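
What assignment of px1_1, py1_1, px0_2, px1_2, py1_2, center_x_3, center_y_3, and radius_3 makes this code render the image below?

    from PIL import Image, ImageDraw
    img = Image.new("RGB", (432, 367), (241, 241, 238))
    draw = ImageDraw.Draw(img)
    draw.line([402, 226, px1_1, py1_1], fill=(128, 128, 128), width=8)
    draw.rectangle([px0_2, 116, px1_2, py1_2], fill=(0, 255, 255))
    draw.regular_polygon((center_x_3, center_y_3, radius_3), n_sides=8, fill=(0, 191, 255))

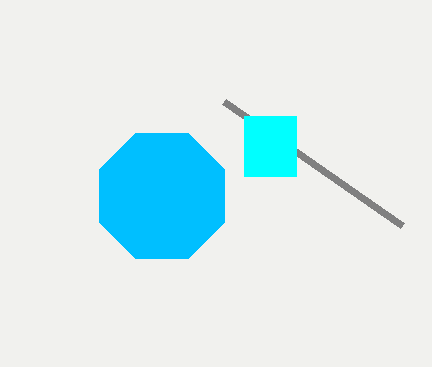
px1_1 = 224
py1_1 = 102
px0_2 = 244
px1_2 = 296
py1_2 = 176
center_x_3 = 162
center_y_3 = 196
radius_3 = 68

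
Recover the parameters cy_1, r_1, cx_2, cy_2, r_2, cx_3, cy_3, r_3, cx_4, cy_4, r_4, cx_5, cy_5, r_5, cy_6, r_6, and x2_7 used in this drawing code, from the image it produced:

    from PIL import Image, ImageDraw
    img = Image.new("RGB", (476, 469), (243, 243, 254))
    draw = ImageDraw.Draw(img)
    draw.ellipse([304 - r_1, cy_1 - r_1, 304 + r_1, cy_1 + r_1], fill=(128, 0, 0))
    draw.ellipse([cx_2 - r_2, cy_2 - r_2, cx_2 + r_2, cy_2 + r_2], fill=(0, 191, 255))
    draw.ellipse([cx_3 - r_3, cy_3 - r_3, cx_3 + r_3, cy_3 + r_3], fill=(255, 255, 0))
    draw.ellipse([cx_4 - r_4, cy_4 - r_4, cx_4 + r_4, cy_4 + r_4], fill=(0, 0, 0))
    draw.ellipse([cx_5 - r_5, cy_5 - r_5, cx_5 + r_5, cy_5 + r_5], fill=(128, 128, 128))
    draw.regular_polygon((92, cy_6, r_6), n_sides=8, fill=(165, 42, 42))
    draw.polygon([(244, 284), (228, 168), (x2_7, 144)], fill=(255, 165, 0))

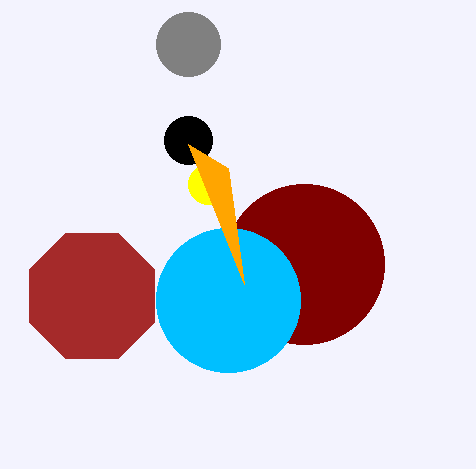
cy_1 = 264; r_1 = 80; cx_2 = 228; cy_2 = 300; r_2 = 72; cx_3 = 208; cy_3 = 184; r_3 = 20; cx_4 = 188; cy_4 = 140; r_4 = 24; cx_5 = 188; cy_5 = 44; r_5 = 32; cy_6 = 296; r_6 = 68; x2_7 = 188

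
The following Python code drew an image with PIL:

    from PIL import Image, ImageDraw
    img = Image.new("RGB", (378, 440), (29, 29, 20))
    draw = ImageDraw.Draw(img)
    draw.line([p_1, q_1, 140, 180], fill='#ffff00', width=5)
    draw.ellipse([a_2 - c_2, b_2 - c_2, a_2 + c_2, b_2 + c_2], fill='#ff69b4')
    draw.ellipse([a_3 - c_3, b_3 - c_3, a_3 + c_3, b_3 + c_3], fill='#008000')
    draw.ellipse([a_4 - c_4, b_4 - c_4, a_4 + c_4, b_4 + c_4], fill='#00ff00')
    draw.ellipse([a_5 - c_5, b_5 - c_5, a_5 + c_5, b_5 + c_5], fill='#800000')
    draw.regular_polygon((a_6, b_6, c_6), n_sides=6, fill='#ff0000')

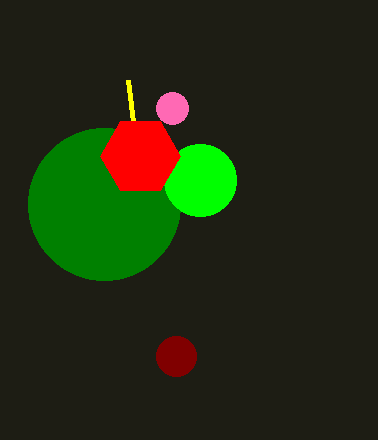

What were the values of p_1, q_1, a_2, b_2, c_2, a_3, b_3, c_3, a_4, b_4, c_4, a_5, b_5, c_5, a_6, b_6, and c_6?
p_1 = 128
q_1 = 80
a_2 = 172
b_2 = 108
c_2 = 16
a_3 = 104
b_3 = 204
c_3 = 76
a_4 = 200
b_4 = 180
c_4 = 36
a_5 = 176
b_5 = 356
c_5 = 20
a_6 = 140
b_6 = 156
c_6 = 40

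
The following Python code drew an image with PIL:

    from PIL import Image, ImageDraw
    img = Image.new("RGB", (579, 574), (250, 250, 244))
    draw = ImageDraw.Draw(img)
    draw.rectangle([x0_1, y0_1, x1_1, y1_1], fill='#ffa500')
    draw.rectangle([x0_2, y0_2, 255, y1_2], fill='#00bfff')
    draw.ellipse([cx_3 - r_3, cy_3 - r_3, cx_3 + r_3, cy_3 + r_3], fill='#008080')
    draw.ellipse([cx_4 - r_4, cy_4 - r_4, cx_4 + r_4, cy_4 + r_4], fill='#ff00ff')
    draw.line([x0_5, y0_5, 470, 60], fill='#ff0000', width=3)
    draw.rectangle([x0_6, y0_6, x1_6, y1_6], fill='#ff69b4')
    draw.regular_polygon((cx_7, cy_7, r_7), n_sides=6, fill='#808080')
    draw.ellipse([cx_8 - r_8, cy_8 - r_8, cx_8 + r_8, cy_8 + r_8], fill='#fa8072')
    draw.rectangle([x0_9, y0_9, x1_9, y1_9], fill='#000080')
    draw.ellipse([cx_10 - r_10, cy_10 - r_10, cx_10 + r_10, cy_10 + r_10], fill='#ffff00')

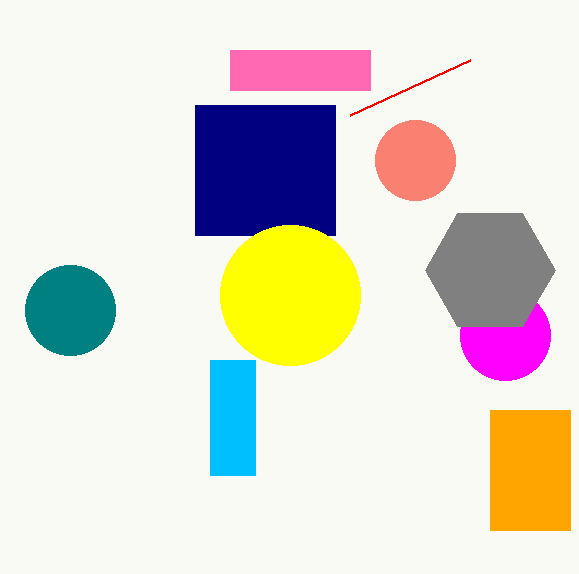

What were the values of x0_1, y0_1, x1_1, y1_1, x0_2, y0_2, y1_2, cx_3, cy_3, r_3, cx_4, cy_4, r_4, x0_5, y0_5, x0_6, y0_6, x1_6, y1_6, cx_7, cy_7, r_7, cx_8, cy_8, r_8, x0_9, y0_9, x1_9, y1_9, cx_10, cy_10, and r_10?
x0_1 = 490, y0_1 = 410, x1_1 = 570, y1_1 = 530, x0_2 = 210, y0_2 = 360, y1_2 = 475, cx_3 = 70, cy_3 = 310, r_3 = 45, cx_4 = 505, cy_4 = 335, r_4 = 45, x0_5 = 350, y0_5 = 115, x0_6 = 230, y0_6 = 50, x1_6 = 370, y1_6 = 90, cx_7 = 490, cy_7 = 270, r_7 = 65, cx_8 = 415, cy_8 = 160, r_8 = 40, x0_9 = 195, y0_9 = 105, x1_9 = 335, y1_9 = 235, cx_10 = 290, cy_10 = 295, r_10 = 70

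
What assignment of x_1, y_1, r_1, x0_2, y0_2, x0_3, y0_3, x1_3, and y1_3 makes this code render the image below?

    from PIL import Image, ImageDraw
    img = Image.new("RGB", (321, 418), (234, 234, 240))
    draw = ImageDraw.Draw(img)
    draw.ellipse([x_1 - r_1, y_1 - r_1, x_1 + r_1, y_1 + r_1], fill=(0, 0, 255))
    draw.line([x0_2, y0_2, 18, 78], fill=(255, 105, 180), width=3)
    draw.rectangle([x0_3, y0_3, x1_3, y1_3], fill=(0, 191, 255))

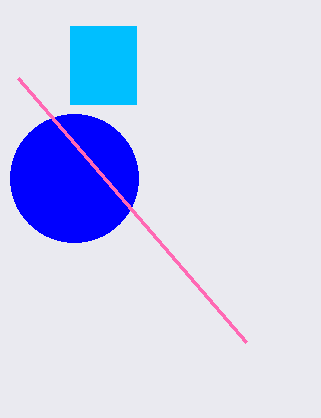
x_1 = 74, y_1 = 178, r_1 = 64, x0_2 = 246, y0_2 = 342, x0_3 = 70, y0_3 = 26, x1_3 = 136, y1_3 = 104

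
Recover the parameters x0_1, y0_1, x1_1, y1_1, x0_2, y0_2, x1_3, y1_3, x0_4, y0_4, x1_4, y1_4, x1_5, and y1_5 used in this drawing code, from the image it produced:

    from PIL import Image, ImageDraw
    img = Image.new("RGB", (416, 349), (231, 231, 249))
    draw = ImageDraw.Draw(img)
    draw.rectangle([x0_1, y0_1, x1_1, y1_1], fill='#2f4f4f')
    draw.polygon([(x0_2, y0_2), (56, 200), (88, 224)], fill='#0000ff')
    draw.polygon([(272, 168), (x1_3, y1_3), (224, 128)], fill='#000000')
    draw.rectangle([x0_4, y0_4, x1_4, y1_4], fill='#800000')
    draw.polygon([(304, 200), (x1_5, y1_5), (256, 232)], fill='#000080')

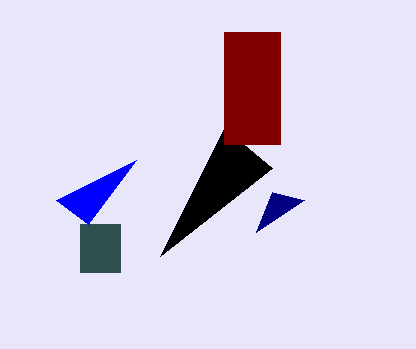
x0_1 = 80, y0_1 = 224, x1_1 = 120, y1_1 = 272, x0_2 = 136, y0_2 = 160, x1_3 = 160, y1_3 = 256, x0_4 = 224, y0_4 = 32, x1_4 = 280, y1_4 = 144, x1_5 = 272, y1_5 = 192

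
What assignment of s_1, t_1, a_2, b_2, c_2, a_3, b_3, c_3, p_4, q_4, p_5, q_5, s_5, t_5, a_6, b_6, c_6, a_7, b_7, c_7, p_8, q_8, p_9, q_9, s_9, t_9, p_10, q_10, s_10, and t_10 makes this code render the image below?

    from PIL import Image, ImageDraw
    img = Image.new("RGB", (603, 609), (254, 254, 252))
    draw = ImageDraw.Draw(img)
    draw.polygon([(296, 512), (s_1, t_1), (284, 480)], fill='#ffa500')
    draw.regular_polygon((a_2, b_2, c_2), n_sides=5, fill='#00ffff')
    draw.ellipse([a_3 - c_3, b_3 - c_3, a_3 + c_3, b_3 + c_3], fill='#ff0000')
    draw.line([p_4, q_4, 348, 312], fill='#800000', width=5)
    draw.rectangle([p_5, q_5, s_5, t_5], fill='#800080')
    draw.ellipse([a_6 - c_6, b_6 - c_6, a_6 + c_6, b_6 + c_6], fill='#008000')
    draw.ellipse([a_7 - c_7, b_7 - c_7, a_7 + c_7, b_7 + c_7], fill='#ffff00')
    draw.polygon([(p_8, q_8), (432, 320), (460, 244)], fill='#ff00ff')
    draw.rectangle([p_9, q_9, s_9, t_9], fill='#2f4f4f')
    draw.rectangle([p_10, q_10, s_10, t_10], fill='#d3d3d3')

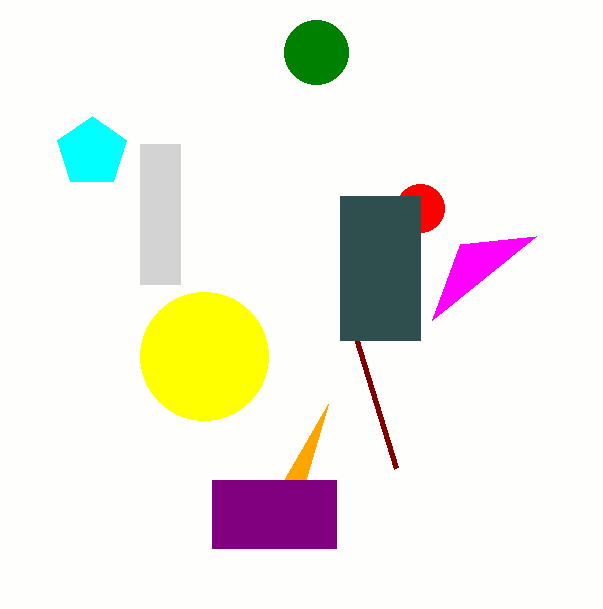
s_1 = 328, t_1 = 404, a_2 = 92, b_2 = 152, c_2 = 36, a_3 = 420, b_3 = 208, c_3 = 24, p_4 = 396, q_4 = 468, p_5 = 212, q_5 = 480, s_5 = 336, t_5 = 548, a_6 = 316, b_6 = 52, c_6 = 32, a_7 = 204, b_7 = 356, c_7 = 64, p_8 = 536, q_8 = 236, p_9 = 340, q_9 = 196, s_9 = 420, t_9 = 340, p_10 = 140, q_10 = 144, s_10 = 180, t_10 = 284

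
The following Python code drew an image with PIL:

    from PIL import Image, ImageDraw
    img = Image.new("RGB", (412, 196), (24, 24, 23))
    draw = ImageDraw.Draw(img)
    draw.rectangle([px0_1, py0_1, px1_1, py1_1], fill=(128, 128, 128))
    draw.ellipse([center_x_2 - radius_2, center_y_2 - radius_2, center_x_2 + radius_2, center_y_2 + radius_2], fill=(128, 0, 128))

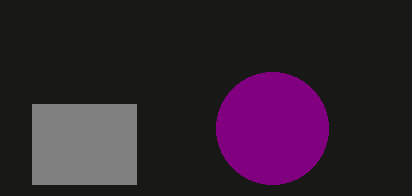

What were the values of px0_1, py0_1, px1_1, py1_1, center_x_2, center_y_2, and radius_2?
px0_1 = 32, py0_1 = 104, px1_1 = 136, py1_1 = 184, center_x_2 = 272, center_y_2 = 128, radius_2 = 56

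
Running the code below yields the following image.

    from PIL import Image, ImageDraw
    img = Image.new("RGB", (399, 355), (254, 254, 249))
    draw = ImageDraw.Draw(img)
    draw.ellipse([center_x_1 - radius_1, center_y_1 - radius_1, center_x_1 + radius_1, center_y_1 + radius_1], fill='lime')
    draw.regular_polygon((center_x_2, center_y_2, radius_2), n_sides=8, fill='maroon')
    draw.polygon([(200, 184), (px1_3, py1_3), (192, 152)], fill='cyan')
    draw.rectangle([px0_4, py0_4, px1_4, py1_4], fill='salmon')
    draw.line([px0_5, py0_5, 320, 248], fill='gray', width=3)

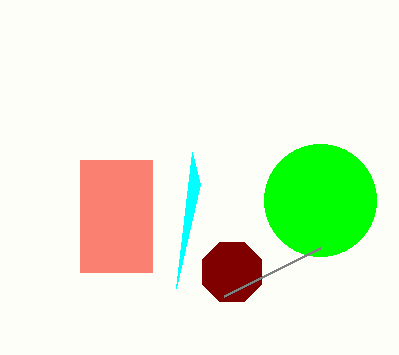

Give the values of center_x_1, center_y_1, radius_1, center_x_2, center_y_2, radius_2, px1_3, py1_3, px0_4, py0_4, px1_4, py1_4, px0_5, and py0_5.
center_x_1 = 320, center_y_1 = 200, radius_1 = 56, center_x_2 = 232, center_y_2 = 272, radius_2 = 32, px1_3 = 176, py1_3 = 288, px0_4 = 80, py0_4 = 160, px1_4 = 152, py1_4 = 272, px0_5 = 224, py0_5 = 296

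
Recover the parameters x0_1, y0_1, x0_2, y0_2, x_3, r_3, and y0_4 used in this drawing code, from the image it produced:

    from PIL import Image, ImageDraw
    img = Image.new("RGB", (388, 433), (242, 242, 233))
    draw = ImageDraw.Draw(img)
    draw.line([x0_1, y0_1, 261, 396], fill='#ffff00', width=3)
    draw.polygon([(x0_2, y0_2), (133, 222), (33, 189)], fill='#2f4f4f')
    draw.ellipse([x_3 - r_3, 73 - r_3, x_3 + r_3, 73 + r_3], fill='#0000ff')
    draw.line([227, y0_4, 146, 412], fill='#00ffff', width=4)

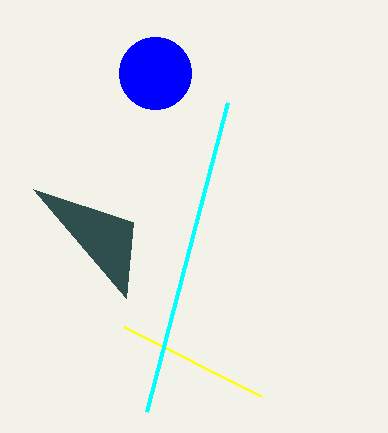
x0_1 = 124, y0_1 = 327, x0_2 = 126, y0_2 = 298, x_3 = 155, r_3 = 36, y0_4 = 103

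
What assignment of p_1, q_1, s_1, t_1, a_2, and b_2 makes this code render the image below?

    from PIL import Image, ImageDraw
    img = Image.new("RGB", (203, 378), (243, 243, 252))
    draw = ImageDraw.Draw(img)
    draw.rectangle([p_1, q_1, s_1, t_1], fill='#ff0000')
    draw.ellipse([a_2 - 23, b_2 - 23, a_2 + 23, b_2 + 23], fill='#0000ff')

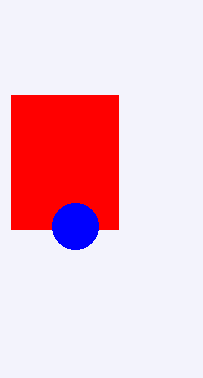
p_1 = 11; q_1 = 95; s_1 = 118; t_1 = 229; a_2 = 75; b_2 = 226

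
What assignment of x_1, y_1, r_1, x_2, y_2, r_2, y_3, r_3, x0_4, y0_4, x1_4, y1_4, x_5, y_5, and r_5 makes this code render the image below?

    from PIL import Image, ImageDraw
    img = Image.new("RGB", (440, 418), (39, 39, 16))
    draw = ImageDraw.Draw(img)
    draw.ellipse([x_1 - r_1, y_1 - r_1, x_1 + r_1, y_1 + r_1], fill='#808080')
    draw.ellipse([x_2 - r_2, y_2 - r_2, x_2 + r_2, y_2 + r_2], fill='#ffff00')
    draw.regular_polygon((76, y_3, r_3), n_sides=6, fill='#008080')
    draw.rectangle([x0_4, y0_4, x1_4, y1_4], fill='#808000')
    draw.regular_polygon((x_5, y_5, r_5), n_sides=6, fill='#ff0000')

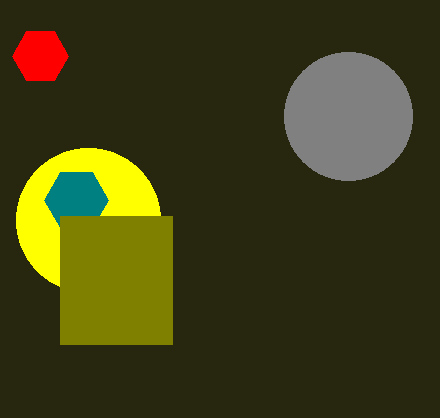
x_1 = 348
y_1 = 116
r_1 = 64
x_2 = 88
y_2 = 220
r_2 = 72
y_3 = 200
r_3 = 32
x0_4 = 60
y0_4 = 216
x1_4 = 172
y1_4 = 344
x_5 = 40
y_5 = 56
r_5 = 28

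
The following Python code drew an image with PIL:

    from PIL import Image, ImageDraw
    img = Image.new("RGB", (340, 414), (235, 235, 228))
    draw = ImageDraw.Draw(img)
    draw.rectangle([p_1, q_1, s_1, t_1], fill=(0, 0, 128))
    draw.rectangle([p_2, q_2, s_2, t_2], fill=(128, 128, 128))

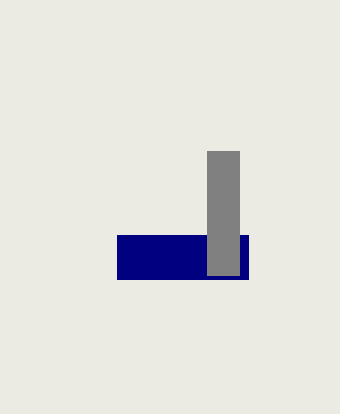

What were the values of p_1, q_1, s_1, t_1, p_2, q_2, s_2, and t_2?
p_1 = 117, q_1 = 235, s_1 = 248, t_1 = 279, p_2 = 207, q_2 = 151, s_2 = 239, t_2 = 275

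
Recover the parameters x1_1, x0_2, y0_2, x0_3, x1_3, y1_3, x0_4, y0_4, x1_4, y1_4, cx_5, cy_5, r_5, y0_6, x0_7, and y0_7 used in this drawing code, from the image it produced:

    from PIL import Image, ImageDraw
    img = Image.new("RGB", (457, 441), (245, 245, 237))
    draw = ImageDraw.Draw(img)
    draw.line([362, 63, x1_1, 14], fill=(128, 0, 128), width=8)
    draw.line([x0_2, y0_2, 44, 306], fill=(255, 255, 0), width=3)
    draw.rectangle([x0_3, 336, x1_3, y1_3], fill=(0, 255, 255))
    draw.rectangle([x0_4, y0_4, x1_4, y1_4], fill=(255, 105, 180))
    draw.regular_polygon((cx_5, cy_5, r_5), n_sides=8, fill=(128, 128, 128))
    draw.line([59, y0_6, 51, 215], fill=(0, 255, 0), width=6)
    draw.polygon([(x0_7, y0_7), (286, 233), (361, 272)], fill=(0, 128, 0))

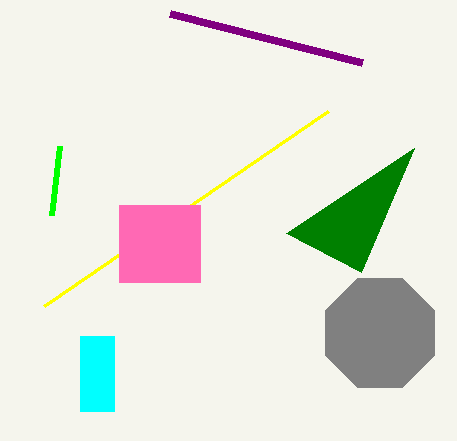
x1_1 = 170, x0_2 = 328, y0_2 = 111, x0_3 = 80, x1_3 = 114, y1_3 = 411, x0_4 = 119, y0_4 = 205, x1_4 = 200, y1_4 = 282, cx_5 = 380, cy_5 = 333, r_5 = 59, y0_6 = 146, x0_7 = 414, y0_7 = 148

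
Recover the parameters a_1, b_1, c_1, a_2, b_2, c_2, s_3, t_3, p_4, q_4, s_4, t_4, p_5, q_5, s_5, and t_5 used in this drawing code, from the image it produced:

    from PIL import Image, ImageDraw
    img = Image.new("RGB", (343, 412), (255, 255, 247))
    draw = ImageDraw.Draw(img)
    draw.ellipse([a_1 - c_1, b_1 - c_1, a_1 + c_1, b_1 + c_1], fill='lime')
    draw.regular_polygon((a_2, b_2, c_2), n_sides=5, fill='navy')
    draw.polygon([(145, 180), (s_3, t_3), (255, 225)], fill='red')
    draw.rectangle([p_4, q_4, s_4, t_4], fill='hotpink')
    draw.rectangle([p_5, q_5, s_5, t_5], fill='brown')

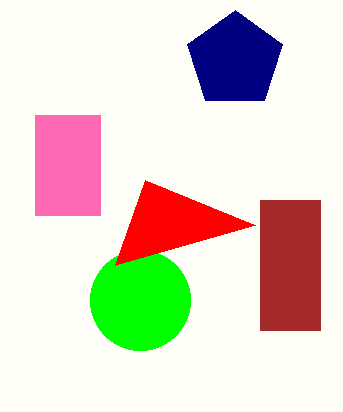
a_1 = 140, b_1 = 300, c_1 = 50, a_2 = 235, b_2 = 60, c_2 = 50, s_3 = 115, t_3 = 265, p_4 = 35, q_4 = 115, s_4 = 100, t_4 = 215, p_5 = 260, q_5 = 200, s_5 = 320, t_5 = 330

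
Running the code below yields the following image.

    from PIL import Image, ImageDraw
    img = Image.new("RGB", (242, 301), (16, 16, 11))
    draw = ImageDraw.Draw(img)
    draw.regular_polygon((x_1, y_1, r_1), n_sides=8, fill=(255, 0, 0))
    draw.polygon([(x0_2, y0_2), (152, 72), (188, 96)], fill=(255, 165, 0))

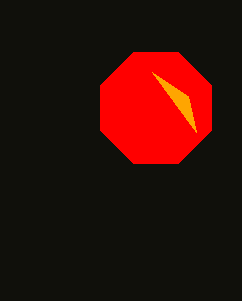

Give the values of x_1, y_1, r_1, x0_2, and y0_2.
x_1 = 156, y_1 = 108, r_1 = 60, x0_2 = 196, y0_2 = 132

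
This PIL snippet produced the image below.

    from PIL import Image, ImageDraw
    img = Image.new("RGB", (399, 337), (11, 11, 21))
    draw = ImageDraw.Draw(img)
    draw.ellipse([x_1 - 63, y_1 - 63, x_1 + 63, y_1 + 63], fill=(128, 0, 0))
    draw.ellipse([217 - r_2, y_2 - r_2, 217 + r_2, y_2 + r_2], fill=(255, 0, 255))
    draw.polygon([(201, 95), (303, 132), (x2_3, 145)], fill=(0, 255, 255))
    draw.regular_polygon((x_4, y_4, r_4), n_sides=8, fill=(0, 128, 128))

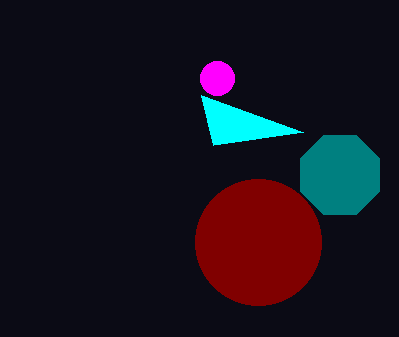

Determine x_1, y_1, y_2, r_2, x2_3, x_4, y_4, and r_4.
x_1 = 258
y_1 = 242
y_2 = 78
r_2 = 17
x2_3 = 213
x_4 = 340
y_4 = 175
r_4 = 43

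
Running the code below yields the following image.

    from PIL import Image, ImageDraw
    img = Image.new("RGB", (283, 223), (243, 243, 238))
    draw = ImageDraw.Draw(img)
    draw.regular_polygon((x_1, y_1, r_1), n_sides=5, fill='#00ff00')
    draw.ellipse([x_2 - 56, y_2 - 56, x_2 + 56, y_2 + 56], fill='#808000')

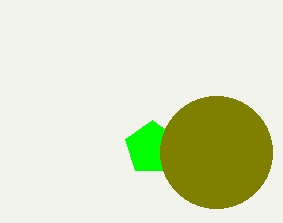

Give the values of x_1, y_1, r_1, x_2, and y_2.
x_1 = 152
y_1 = 148
r_1 = 28
x_2 = 216
y_2 = 152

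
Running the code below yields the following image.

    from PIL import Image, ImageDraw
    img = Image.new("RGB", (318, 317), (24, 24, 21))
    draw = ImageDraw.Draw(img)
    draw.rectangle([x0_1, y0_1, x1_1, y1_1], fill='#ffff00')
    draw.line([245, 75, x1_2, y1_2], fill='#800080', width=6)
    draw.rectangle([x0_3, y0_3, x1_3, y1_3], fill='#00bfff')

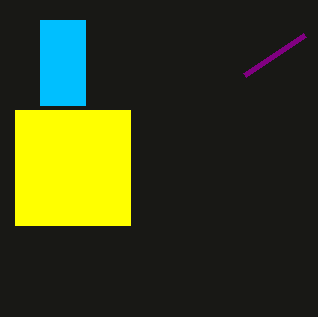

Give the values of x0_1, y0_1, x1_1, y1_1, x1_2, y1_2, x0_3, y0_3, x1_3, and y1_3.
x0_1 = 15
y0_1 = 110
x1_1 = 130
y1_1 = 225
x1_2 = 305
y1_2 = 35
x0_3 = 40
y0_3 = 20
x1_3 = 85
y1_3 = 105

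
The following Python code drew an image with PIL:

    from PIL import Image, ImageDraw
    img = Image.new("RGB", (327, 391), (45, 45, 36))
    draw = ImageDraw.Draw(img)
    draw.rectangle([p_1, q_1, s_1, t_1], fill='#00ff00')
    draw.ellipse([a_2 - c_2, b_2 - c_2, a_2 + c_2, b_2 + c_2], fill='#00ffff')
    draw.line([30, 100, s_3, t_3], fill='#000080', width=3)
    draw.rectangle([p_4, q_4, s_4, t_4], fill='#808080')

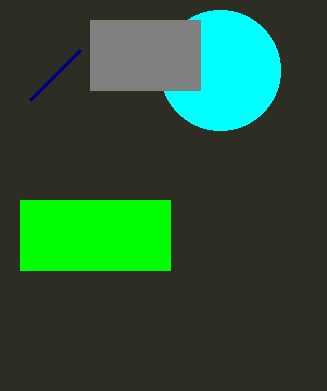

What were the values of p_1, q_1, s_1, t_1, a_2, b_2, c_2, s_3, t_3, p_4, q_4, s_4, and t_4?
p_1 = 20
q_1 = 200
s_1 = 170
t_1 = 270
a_2 = 220
b_2 = 70
c_2 = 60
s_3 = 80
t_3 = 50
p_4 = 90
q_4 = 20
s_4 = 200
t_4 = 90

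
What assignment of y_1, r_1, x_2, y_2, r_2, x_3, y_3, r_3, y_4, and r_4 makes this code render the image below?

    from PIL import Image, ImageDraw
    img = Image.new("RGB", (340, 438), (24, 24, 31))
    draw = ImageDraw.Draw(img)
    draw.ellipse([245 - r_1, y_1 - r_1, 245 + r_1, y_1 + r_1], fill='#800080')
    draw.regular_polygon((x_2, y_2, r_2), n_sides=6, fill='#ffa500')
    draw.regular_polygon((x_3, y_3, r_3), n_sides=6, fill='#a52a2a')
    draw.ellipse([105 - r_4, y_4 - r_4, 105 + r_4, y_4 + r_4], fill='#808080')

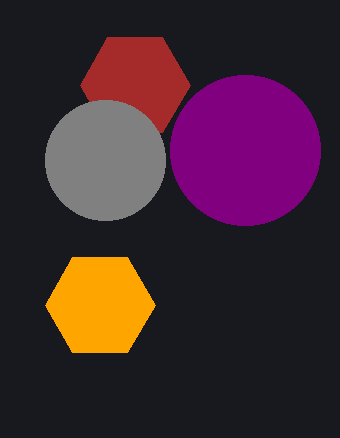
y_1 = 150
r_1 = 75
x_2 = 100
y_2 = 305
r_2 = 55
x_3 = 135
y_3 = 85
r_3 = 55
y_4 = 160
r_4 = 60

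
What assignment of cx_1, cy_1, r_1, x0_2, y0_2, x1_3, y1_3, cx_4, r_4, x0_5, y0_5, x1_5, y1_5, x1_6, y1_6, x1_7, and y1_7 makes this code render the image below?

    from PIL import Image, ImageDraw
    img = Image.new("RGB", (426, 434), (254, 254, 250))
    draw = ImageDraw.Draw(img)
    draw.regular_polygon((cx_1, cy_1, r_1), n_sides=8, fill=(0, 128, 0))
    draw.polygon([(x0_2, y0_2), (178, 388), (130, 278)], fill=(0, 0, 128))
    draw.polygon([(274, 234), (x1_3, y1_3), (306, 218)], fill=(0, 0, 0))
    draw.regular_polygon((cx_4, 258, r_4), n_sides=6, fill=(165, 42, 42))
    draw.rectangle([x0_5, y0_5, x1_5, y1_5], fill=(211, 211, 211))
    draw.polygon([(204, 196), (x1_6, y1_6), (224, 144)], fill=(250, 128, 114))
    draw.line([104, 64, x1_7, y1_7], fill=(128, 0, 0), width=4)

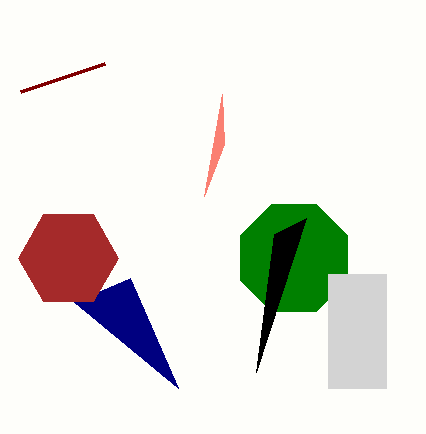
cx_1 = 294; cy_1 = 258; r_1 = 58; x0_2 = 74; y0_2 = 302; x1_3 = 256; y1_3 = 372; cx_4 = 68; r_4 = 50; x0_5 = 328; y0_5 = 274; x1_5 = 386; y1_5 = 388; x1_6 = 222; y1_6 = 94; x1_7 = 20; y1_7 = 92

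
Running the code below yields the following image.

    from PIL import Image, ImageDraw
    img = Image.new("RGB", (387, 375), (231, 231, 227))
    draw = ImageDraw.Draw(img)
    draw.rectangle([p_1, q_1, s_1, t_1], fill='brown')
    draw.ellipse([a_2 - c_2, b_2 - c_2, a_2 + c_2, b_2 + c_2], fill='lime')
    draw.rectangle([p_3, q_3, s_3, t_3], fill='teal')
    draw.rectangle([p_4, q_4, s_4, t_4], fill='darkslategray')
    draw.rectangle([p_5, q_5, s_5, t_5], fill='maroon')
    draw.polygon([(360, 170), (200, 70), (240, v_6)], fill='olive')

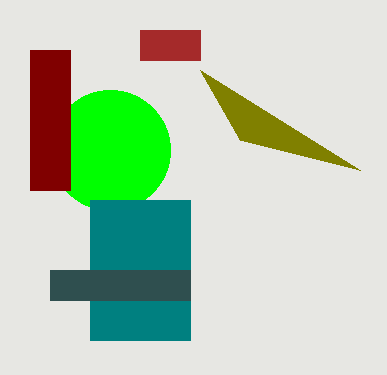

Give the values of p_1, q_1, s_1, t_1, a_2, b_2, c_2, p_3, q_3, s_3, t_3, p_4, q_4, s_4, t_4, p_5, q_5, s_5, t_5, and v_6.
p_1 = 140
q_1 = 30
s_1 = 200
t_1 = 60
a_2 = 110
b_2 = 150
c_2 = 60
p_3 = 90
q_3 = 200
s_3 = 190
t_3 = 340
p_4 = 50
q_4 = 270
s_4 = 190
t_4 = 300
p_5 = 30
q_5 = 50
s_5 = 70
t_5 = 190
v_6 = 140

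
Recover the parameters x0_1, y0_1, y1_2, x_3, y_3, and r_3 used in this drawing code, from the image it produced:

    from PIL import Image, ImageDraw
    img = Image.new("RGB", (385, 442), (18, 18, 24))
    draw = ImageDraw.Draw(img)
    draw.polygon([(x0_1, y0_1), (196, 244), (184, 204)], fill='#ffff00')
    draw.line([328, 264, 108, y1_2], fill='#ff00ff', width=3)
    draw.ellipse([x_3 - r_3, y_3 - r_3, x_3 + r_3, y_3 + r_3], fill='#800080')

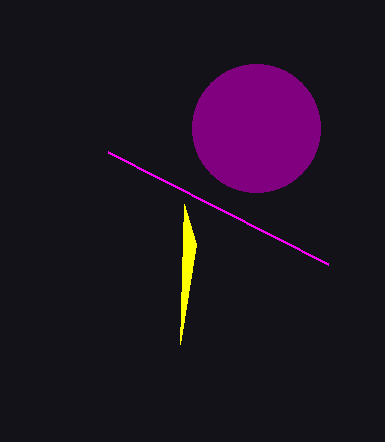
x0_1 = 180; y0_1 = 344; y1_2 = 152; x_3 = 256; y_3 = 128; r_3 = 64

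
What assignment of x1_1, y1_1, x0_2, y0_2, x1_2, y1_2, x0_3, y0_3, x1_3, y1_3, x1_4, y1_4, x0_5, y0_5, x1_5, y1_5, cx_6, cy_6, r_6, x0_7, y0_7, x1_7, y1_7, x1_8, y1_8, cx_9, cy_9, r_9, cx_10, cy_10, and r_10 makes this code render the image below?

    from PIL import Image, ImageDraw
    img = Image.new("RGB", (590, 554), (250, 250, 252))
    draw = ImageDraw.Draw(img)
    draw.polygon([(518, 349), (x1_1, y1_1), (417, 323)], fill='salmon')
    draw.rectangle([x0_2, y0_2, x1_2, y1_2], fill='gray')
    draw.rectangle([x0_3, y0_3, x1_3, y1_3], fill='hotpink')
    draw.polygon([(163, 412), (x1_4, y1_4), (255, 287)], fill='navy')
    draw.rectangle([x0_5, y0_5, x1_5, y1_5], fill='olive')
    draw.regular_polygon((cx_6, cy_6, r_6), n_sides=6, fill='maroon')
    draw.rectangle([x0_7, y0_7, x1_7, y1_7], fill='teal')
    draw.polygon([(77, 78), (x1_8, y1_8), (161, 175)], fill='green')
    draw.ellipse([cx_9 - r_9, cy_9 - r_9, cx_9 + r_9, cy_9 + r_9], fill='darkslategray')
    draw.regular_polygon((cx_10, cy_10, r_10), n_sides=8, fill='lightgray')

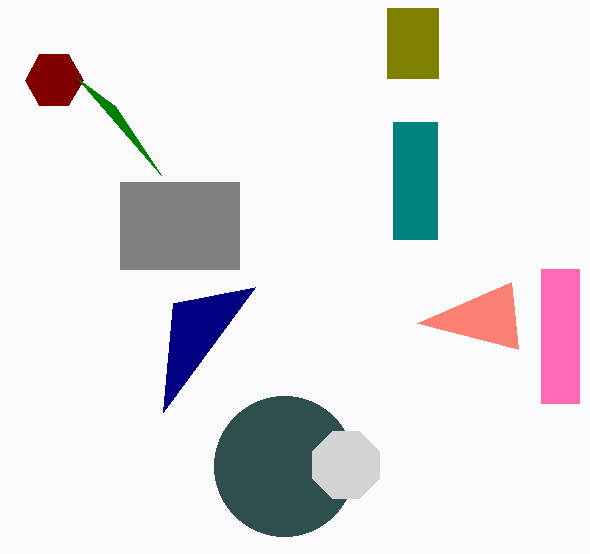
x1_1 = 511; y1_1 = 282; x0_2 = 120; y0_2 = 182; x1_2 = 239; y1_2 = 269; x0_3 = 541; y0_3 = 269; x1_3 = 579; y1_3 = 403; x1_4 = 173; y1_4 = 303; x0_5 = 387; y0_5 = 8; x1_5 = 438; y1_5 = 78; cx_6 = 54; cy_6 = 80; r_6 = 29; x0_7 = 393; y0_7 = 122; x1_7 = 437; y1_7 = 239; x1_8 = 115; y1_8 = 106; cx_9 = 284; cy_9 = 466; r_9 = 70; cx_10 = 346; cy_10 = 465; r_10 = 36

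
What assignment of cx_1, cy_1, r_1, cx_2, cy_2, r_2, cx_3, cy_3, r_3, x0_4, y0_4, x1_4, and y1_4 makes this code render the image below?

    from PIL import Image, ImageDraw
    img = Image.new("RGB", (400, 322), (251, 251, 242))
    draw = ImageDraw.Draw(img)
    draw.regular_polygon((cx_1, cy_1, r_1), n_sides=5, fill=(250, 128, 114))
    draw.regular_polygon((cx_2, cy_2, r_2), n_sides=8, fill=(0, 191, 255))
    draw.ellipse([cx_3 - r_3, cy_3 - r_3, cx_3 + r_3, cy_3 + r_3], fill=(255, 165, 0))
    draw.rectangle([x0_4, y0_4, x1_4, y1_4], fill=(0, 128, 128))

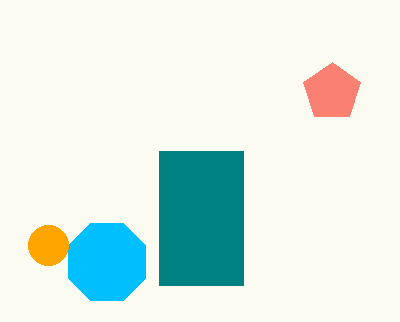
cx_1 = 332, cy_1 = 92, r_1 = 30, cx_2 = 107, cy_2 = 262, r_2 = 42, cx_3 = 48, cy_3 = 245, r_3 = 20, x0_4 = 159, y0_4 = 151, x1_4 = 243, y1_4 = 285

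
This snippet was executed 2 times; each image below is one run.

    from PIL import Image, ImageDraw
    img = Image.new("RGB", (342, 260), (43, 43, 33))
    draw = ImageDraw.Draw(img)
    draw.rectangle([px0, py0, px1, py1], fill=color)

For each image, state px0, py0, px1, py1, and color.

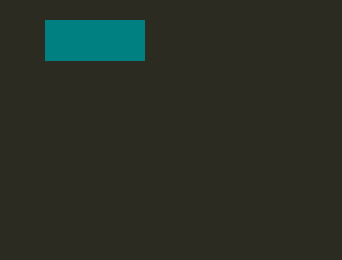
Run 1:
px0 = 45, py0 = 20, px1 = 144, py1 = 60, color = 'teal'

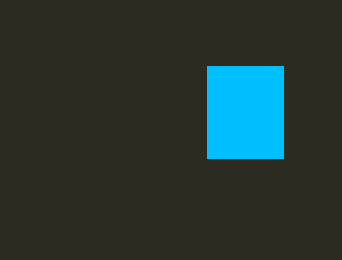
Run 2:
px0 = 207, py0 = 66, px1 = 283, py1 = 158, color = 'deepskyblue'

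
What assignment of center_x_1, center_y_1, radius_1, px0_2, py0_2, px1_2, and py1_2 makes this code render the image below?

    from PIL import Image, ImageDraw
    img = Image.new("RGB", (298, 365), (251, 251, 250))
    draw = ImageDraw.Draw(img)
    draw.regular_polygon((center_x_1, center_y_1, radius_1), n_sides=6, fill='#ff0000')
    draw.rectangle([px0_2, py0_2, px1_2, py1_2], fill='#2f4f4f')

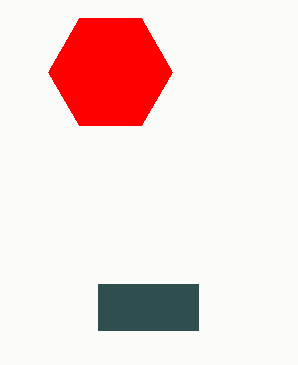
center_x_1 = 110; center_y_1 = 72; radius_1 = 62; px0_2 = 98; py0_2 = 284; px1_2 = 198; py1_2 = 330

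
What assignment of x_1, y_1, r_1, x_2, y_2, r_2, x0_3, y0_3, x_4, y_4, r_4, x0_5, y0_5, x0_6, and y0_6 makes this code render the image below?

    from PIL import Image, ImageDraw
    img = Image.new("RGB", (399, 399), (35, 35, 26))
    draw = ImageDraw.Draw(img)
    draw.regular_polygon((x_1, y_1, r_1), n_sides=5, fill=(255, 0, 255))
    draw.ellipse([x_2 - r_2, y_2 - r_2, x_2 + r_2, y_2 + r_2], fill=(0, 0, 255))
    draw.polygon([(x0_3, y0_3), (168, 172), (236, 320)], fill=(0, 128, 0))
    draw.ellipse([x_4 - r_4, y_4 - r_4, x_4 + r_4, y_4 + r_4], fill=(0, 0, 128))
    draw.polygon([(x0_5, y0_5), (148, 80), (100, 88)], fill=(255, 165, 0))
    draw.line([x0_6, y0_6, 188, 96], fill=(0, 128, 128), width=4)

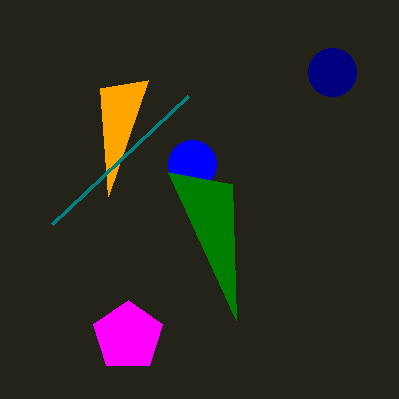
x_1 = 128
y_1 = 336
r_1 = 36
x_2 = 192
y_2 = 164
r_2 = 24
x0_3 = 232
y0_3 = 184
x_4 = 332
y_4 = 72
r_4 = 24
x0_5 = 108
y0_5 = 196
x0_6 = 52
y0_6 = 224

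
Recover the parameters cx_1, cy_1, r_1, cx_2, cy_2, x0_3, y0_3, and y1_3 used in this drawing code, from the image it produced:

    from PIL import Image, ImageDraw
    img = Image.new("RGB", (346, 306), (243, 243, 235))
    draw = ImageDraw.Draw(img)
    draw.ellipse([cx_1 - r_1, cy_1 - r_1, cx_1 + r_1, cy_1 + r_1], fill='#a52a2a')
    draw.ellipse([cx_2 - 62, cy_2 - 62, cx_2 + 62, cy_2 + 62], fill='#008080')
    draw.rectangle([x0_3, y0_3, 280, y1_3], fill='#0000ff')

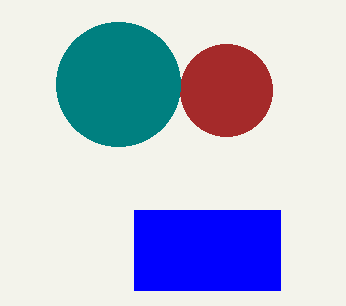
cx_1 = 226; cy_1 = 90; r_1 = 46; cx_2 = 118; cy_2 = 84; x0_3 = 134; y0_3 = 210; y1_3 = 290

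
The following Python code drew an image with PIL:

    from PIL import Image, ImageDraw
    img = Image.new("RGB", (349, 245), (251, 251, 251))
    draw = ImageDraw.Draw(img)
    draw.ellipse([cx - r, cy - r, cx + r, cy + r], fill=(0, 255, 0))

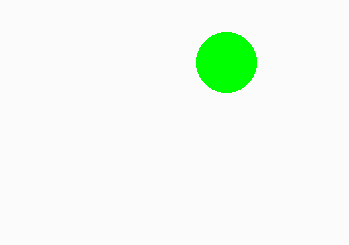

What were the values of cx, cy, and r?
cx = 226; cy = 62; r = 30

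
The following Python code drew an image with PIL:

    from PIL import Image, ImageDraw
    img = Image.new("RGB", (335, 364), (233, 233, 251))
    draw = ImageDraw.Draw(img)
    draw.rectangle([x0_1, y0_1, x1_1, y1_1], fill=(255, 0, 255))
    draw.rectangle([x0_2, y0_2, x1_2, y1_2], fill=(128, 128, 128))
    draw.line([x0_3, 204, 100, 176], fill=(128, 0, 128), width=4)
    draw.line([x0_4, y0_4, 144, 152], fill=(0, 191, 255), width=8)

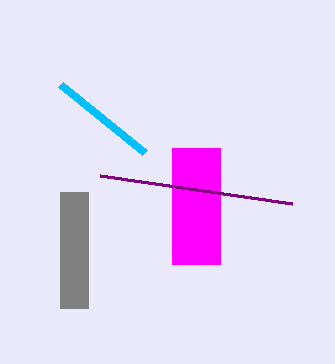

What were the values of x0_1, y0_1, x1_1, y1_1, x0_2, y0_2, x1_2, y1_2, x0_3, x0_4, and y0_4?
x0_1 = 172, y0_1 = 148, x1_1 = 220, y1_1 = 264, x0_2 = 60, y0_2 = 192, x1_2 = 88, y1_2 = 308, x0_3 = 292, x0_4 = 60, y0_4 = 84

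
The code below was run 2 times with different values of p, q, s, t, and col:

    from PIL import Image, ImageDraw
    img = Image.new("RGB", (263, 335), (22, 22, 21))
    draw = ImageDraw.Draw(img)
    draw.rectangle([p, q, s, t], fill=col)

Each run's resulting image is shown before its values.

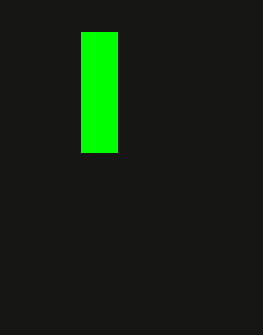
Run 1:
p = 81, q = 32, s = 117, t = 152, col = 'lime'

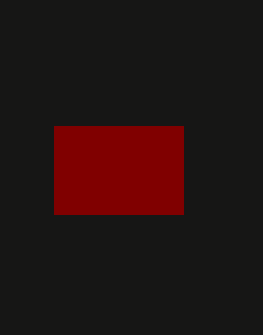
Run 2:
p = 54, q = 126, s = 183, t = 214, col = 'maroon'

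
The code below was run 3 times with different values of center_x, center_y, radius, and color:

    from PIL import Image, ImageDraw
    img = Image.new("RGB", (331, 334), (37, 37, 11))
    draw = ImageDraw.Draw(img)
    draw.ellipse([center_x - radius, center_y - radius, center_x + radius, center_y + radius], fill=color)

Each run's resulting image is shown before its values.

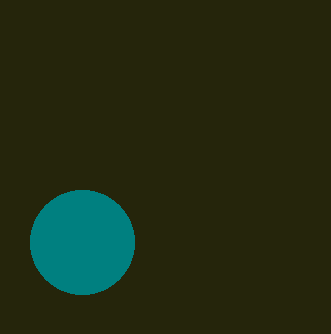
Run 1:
center_x = 82, center_y = 242, radius = 52, color = 'teal'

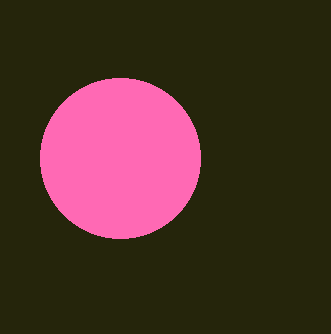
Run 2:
center_x = 120, center_y = 158, radius = 80, color = 'hotpink'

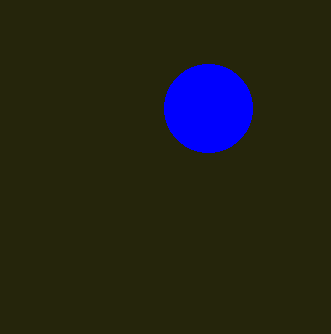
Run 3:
center_x = 208
center_y = 108
radius = 44
color = 'blue'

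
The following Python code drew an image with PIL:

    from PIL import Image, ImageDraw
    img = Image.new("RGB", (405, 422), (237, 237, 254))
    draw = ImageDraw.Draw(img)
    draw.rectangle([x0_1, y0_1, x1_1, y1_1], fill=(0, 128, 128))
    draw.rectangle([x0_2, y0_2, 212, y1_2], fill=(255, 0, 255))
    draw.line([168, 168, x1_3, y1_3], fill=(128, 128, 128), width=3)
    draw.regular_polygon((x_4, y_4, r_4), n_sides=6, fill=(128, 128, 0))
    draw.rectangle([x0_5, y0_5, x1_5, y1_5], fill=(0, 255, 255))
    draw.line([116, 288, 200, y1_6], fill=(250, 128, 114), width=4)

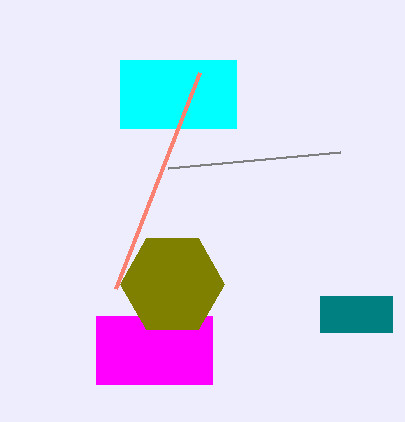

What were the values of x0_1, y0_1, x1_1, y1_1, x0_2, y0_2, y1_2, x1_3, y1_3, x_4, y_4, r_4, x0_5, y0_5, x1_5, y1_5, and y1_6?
x0_1 = 320; y0_1 = 296; x1_1 = 392; y1_1 = 332; x0_2 = 96; y0_2 = 316; y1_2 = 384; x1_3 = 340; y1_3 = 152; x_4 = 172; y_4 = 284; r_4 = 52; x0_5 = 120; y0_5 = 60; x1_5 = 236; y1_5 = 128; y1_6 = 72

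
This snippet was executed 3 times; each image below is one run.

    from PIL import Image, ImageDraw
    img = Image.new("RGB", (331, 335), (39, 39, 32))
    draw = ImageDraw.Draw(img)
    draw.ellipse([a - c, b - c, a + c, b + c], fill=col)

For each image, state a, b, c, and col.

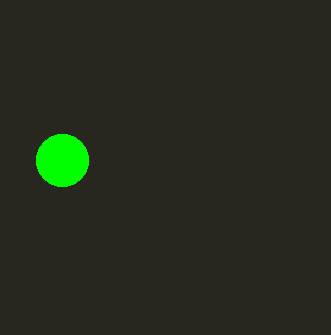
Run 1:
a = 62; b = 160; c = 26; col = 'lime'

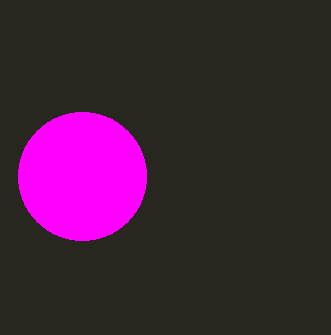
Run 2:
a = 82; b = 176; c = 64; col = 'magenta'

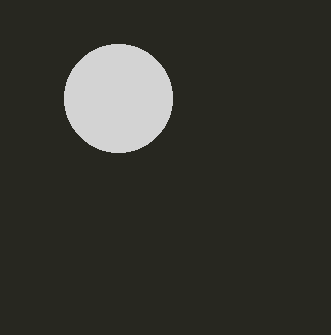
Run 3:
a = 118
b = 98
c = 54
col = 'lightgray'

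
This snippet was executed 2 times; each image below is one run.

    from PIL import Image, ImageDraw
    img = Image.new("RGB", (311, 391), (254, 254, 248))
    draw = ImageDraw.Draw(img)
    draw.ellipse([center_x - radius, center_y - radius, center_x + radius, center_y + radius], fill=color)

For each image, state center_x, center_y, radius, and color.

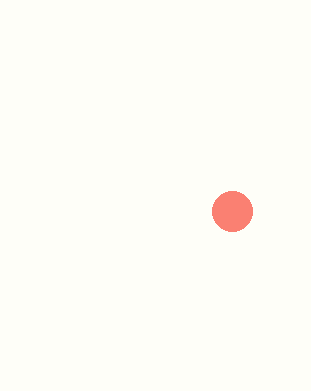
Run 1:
center_x = 232; center_y = 211; radius = 20; color = 'salmon'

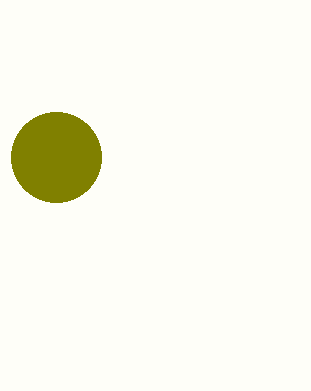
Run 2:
center_x = 56; center_y = 157; radius = 45; color = 'olive'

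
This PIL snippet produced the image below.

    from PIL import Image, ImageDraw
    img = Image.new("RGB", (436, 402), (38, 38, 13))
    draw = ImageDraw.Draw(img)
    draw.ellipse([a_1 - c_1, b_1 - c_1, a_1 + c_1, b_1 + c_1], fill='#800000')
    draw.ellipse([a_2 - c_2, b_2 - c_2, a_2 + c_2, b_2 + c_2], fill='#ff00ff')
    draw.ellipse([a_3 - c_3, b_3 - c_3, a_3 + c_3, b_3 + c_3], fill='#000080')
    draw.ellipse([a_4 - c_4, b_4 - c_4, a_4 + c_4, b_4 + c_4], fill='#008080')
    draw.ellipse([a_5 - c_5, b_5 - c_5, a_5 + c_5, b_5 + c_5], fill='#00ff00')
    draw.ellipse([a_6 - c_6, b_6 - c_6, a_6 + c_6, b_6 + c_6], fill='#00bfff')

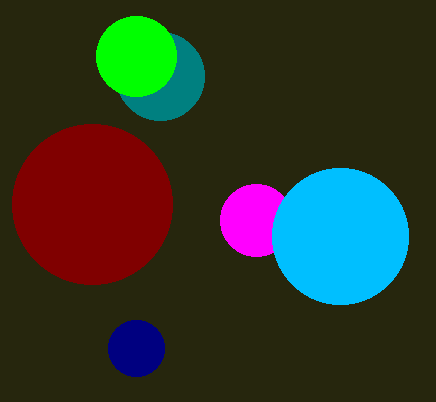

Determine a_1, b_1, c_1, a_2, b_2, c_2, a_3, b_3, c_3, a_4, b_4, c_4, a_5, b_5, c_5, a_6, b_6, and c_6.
a_1 = 92, b_1 = 204, c_1 = 80, a_2 = 256, b_2 = 220, c_2 = 36, a_3 = 136, b_3 = 348, c_3 = 28, a_4 = 160, b_4 = 76, c_4 = 44, a_5 = 136, b_5 = 56, c_5 = 40, a_6 = 340, b_6 = 236, c_6 = 68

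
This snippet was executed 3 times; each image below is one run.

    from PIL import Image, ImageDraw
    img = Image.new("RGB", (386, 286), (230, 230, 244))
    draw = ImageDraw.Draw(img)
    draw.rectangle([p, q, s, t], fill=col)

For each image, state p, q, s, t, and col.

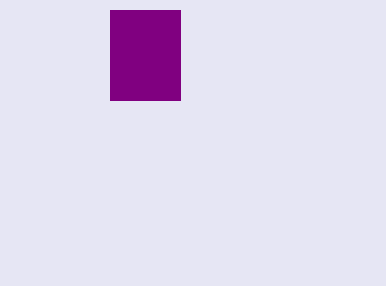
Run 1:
p = 110
q = 10
s = 180
t = 100
col = 'purple'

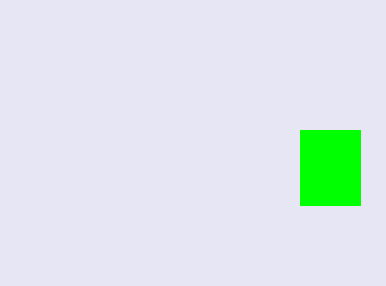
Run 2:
p = 300
q = 130
s = 360
t = 205
col = 'lime'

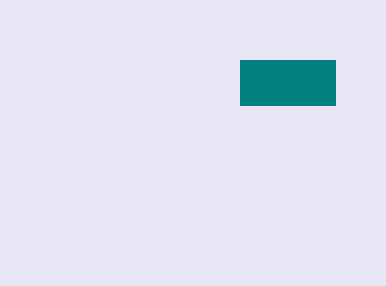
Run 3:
p = 240
q = 60
s = 335
t = 105
col = 'teal'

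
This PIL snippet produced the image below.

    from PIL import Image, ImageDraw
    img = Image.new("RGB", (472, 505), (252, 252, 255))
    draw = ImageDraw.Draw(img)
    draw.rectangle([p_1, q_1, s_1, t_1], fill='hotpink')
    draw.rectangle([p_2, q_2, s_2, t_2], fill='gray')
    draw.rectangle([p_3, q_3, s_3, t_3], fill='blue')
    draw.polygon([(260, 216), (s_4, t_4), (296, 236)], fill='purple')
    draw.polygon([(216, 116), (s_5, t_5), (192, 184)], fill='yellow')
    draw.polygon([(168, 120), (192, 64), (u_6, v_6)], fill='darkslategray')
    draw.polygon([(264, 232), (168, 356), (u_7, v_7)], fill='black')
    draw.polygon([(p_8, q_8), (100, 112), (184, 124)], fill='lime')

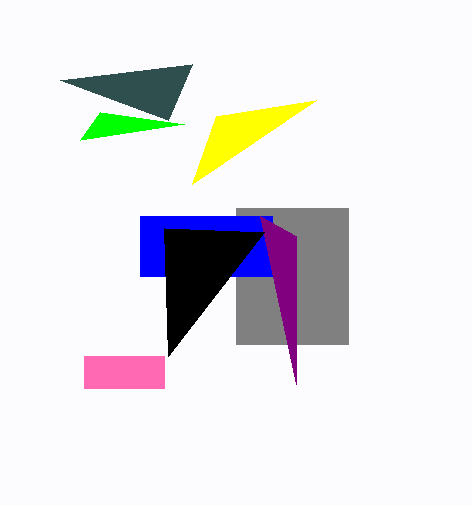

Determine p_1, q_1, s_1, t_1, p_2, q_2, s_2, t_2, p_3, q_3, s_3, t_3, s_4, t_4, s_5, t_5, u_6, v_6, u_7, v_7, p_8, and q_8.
p_1 = 84; q_1 = 356; s_1 = 164; t_1 = 388; p_2 = 236; q_2 = 208; s_2 = 348; t_2 = 344; p_3 = 140; q_3 = 216; s_3 = 272; t_3 = 276; s_4 = 296; t_4 = 384; s_5 = 316; t_5 = 100; u_6 = 60; v_6 = 80; u_7 = 164; v_7 = 228; p_8 = 80; q_8 = 140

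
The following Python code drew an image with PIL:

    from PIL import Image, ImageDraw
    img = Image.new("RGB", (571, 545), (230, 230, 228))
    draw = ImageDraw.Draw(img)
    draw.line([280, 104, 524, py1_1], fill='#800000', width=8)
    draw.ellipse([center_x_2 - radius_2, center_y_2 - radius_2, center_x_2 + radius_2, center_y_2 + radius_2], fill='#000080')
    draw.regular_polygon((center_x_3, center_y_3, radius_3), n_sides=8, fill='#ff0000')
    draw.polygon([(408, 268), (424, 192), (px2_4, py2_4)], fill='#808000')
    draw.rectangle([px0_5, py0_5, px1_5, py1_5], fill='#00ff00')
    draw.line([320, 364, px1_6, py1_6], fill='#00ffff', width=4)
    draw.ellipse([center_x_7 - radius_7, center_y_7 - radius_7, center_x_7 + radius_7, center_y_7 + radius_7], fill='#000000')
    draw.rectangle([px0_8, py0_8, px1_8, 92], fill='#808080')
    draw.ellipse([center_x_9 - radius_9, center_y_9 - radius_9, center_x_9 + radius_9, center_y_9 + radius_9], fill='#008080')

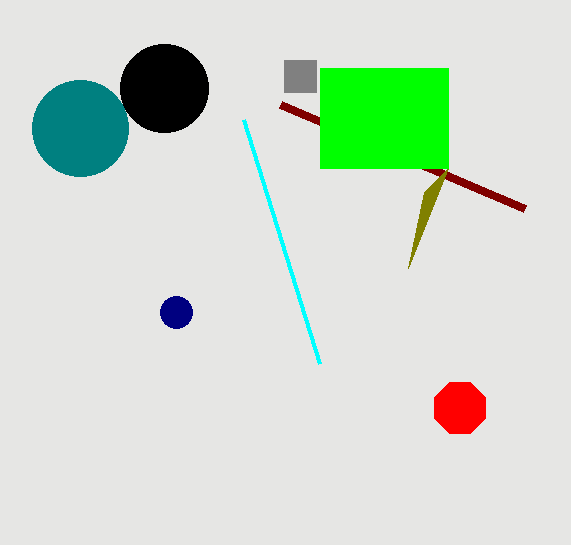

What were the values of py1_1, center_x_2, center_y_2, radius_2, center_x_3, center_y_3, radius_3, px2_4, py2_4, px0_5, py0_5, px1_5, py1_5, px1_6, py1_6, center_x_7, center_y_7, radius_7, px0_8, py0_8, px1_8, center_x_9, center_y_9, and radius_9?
py1_1 = 208; center_x_2 = 176; center_y_2 = 312; radius_2 = 16; center_x_3 = 460; center_y_3 = 408; radius_3 = 28; px2_4 = 448; py2_4 = 168; px0_5 = 320; py0_5 = 68; px1_5 = 448; py1_5 = 168; px1_6 = 244; py1_6 = 120; center_x_7 = 164; center_y_7 = 88; radius_7 = 44; px0_8 = 284; py0_8 = 60; px1_8 = 316; center_x_9 = 80; center_y_9 = 128; radius_9 = 48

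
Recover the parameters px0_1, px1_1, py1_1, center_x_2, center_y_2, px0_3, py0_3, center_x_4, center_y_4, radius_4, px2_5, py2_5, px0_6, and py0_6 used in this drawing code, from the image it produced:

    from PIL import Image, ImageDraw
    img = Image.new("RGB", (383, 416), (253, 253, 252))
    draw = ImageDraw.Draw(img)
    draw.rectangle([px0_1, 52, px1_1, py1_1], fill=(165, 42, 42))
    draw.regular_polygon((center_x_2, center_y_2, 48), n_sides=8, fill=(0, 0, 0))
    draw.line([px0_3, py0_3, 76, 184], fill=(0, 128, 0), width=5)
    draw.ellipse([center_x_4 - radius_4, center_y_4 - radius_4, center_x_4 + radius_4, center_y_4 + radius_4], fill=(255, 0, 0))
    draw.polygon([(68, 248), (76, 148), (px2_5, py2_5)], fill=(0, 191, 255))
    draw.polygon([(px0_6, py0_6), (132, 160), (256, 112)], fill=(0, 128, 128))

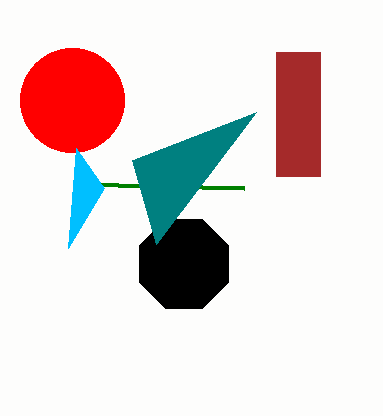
px0_1 = 276
px1_1 = 320
py1_1 = 176
center_x_2 = 184
center_y_2 = 264
px0_3 = 244
py0_3 = 188
center_x_4 = 72
center_y_4 = 100
radius_4 = 52
px2_5 = 104
py2_5 = 188
px0_6 = 156
py0_6 = 244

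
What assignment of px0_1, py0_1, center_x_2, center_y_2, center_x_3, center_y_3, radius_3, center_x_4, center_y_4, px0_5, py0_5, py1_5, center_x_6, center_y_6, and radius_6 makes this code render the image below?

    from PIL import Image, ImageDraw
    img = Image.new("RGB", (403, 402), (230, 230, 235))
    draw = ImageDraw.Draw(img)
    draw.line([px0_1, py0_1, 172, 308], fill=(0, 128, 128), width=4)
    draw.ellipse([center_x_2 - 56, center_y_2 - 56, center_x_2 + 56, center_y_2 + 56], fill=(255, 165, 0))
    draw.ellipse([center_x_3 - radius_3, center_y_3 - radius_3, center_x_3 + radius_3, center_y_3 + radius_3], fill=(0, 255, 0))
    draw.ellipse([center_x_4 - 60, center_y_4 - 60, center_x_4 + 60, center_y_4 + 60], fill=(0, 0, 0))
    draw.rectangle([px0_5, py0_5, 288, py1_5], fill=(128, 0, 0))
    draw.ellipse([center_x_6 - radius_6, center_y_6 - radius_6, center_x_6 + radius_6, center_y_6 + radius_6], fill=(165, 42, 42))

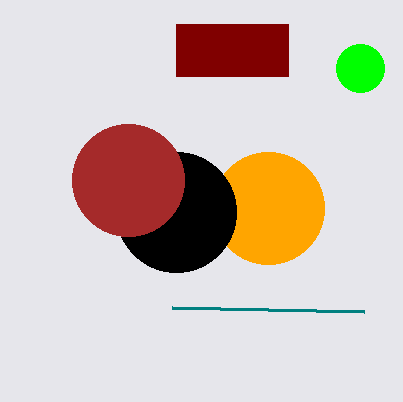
px0_1 = 364
py0_1 = 312
center_x_2 = 268
center_y_2 = 208
center_x_3 = 360
center_y_3 = 68
radius_3 = 24
center_x_4 = 176
center_y_4 = 212
px0_5 = 176
py0_5 = 24
py1_5 = 76
center_x_6 = 128
center_y_6 = 180
radius_6 = 56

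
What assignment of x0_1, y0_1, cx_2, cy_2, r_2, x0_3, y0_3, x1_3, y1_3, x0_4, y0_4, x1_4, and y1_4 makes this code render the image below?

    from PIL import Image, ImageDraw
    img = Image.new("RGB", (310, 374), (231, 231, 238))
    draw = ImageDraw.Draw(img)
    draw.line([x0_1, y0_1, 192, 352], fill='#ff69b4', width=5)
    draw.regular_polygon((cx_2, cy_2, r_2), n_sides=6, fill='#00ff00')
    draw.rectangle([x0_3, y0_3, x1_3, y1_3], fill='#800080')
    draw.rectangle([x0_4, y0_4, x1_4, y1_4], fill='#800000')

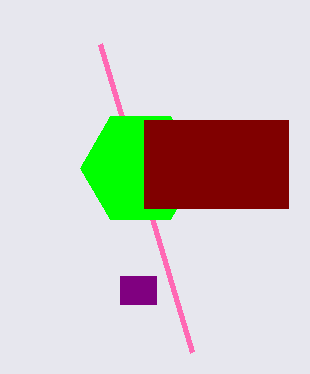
x0_1 = 100
y0_1 = 44
cx_2 = 140
cy_2 = 168
r_2 = 60
x0_3 = 120
y0_3 = 276
x1_3 = 156
y1_3 = 304
x0_4 = 144
y0_4 = 120
x1_4 = 288
y1_4 = 208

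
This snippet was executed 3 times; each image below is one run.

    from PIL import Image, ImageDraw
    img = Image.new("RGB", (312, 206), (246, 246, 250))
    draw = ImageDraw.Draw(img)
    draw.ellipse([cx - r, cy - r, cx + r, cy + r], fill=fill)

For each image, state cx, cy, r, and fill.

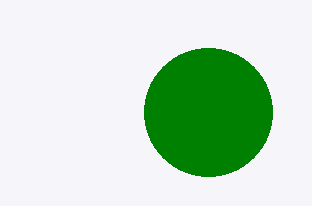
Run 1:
cx = 208; cy = 112; r = 64; fill = 'green'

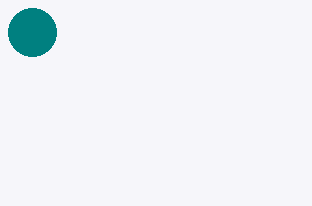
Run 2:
cx = 32; cy = 32; r = 24; fill = 'teal'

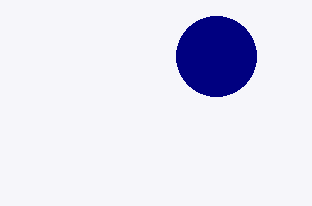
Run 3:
cx = 216; cy = 56; r = 40; fill = 'navy'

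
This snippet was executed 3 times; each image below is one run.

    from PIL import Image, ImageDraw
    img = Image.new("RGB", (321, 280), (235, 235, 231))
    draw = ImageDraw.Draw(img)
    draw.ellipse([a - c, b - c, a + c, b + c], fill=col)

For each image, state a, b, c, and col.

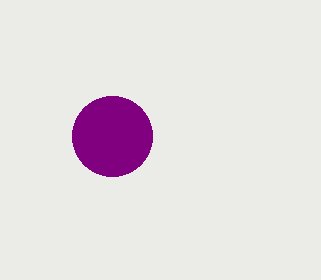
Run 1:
a = 112
b = 136
c = 40
col = 'purple'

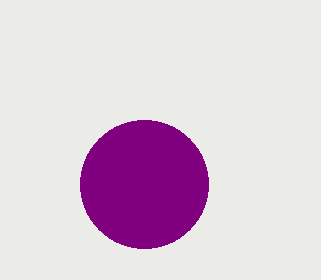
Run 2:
a = 144
b = 184
c = 64
col = 'purple'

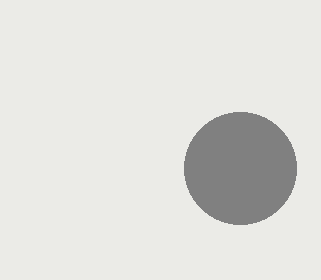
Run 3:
a = 240; b = 168; c = 56; col = 'gray'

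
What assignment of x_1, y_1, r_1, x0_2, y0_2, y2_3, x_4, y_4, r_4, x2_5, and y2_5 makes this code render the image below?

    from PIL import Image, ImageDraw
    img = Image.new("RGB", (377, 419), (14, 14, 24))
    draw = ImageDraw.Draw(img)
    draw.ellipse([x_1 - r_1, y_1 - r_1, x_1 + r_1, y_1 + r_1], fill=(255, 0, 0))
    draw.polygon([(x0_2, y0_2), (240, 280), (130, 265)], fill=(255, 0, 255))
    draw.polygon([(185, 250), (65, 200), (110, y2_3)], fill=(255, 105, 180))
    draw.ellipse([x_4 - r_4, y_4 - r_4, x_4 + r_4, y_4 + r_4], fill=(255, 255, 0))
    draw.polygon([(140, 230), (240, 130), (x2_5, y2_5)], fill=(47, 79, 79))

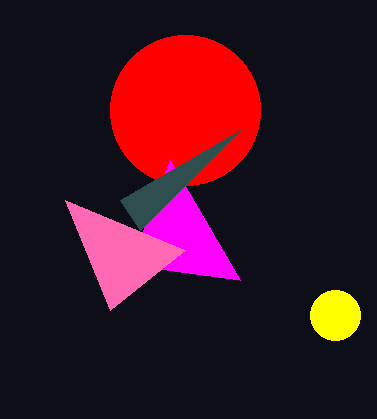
x_1 = 185
y_1 = 110
r_1 = 75
x0_2 = 170
y0_2 = 160
y2_3 = 310
x_4 = 335
y_4 = 315
r_4 = 25
x2_5 = 120
y2_5 = 200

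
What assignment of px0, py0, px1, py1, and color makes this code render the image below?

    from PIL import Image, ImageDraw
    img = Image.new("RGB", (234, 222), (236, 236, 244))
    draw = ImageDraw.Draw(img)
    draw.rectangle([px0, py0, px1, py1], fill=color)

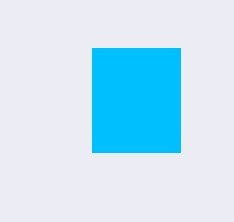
px0 = 92
py0 = 48
px1 = 180
py1 = 152
color = 'deepskyblue'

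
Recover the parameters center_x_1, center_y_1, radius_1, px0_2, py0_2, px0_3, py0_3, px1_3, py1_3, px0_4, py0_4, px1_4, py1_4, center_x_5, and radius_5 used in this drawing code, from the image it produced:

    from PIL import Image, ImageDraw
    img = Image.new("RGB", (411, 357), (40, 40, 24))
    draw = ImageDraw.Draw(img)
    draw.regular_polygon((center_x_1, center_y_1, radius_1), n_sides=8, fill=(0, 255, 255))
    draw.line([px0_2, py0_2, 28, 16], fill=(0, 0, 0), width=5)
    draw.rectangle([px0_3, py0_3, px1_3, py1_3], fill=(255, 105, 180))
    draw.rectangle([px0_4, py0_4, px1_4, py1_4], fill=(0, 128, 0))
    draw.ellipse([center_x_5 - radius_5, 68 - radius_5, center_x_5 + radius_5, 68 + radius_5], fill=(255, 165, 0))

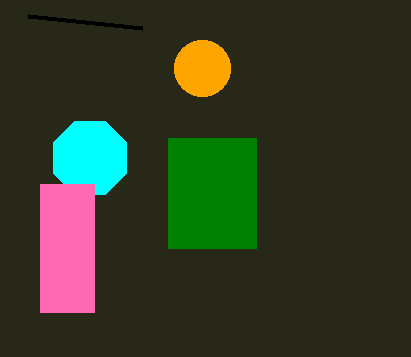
center_x_1 = 90; center_y_1 = 158; radius_1 = 40; px0_2 = 142; py0_2 = 28; px0_3 = 40; py0_3 = 184; px1_3 = 94; py1_3 = 312; px0_4 = 168; py0_4 = 138; px1_4 = 256; py1_4 = 248; center_x_5 = 202; radius_5 = 28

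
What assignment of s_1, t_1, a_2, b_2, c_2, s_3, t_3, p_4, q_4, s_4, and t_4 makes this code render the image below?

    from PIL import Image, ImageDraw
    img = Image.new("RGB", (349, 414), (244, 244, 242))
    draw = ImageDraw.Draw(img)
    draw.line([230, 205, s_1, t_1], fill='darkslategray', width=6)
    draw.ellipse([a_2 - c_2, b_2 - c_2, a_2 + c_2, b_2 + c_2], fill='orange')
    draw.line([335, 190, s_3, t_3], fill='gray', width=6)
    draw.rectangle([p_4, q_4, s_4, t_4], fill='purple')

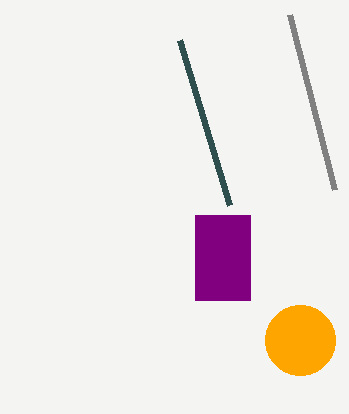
s_1 = 180; t_1 = 40; a_2 = 300; b_2 = 340; c_2 = 35; s_3 = 290; t_3 = 15; p_4 = 195; q_4 = 215; s_4 = 250; t_4 = 300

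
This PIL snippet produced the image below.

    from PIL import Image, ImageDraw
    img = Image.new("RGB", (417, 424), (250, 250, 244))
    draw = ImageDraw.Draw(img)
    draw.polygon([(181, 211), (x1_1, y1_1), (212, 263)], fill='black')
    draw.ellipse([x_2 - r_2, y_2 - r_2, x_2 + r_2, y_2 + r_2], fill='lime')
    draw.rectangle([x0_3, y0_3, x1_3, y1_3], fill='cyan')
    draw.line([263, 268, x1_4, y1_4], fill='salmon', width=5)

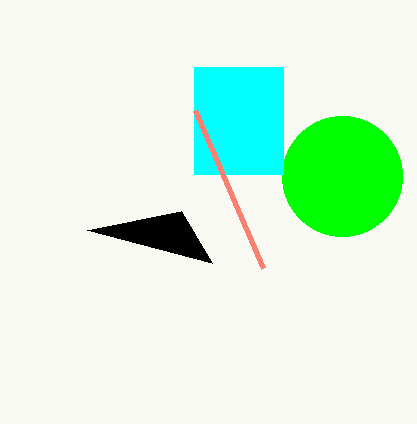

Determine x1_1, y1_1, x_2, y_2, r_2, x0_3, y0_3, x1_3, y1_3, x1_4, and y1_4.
x1_1 = 87; y1_1 = 230; x_2 = 342; y_2 = 176; r_2 = 60; x0_3 = 194; y0_3 = 67; x1_3 = 283; y1_3 = 174; x1_4 = 195; y1_4 = 110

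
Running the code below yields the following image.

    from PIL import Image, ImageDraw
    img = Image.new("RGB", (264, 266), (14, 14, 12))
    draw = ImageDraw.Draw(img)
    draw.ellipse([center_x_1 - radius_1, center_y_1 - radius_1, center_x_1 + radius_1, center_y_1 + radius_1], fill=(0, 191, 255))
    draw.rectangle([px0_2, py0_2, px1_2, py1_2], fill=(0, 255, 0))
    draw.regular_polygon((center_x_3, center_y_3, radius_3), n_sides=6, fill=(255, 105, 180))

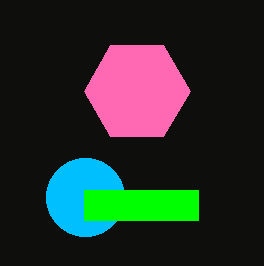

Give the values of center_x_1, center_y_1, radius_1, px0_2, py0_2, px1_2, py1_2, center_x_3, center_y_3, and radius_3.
center_x_1 = 85, center_y_1 = 197, radius_1 = 39, px0_2 = 84, py0_2 = 190, px1_2 = 198, py1_2 = 220, center_x_3 = 137, center_y_3 = 91, radius_3 = 53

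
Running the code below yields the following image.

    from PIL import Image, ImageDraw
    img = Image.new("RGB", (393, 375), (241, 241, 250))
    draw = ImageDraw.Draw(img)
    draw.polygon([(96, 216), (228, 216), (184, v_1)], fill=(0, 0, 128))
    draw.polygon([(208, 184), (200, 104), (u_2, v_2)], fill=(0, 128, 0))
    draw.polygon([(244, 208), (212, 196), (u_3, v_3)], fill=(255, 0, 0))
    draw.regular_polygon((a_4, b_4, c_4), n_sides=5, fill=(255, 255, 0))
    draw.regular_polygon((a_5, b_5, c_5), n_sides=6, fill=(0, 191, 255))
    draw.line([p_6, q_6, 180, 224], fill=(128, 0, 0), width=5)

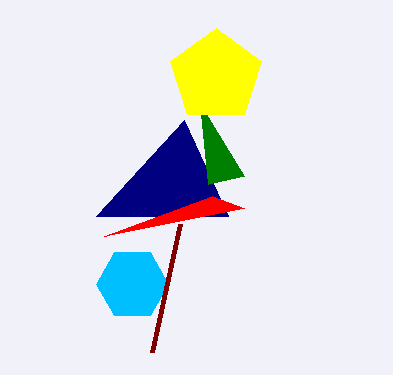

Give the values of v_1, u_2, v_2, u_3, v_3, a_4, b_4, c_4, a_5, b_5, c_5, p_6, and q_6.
v_1 = 120; u_2 = 244; v_2 = 176; u_3 = 104; v_3 = 236; a_4 = 216; b_4 = 76; c_4 = 48; a_5 = 132; b_5 = 284; c_5 = 36; p_6 = 152; q_6 = 352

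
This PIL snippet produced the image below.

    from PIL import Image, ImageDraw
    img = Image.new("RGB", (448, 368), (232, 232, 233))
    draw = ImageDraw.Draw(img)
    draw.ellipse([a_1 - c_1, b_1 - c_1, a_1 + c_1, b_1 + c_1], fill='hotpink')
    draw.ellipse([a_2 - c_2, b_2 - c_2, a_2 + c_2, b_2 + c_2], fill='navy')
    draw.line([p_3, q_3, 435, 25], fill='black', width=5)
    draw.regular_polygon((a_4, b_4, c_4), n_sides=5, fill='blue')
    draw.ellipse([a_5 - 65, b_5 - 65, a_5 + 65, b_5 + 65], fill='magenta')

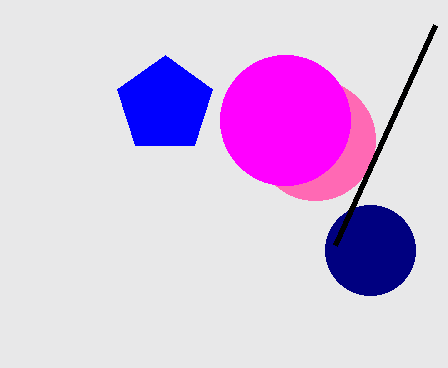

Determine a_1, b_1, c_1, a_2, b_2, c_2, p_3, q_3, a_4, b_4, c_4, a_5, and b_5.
a_1 = 315, b_1 = 140, c_1 = 60, a_2 = 370, b_2 = 250, c_2 = 45, p_3 = 335, q_3 = 245, a_4 = 165, b_4 = 105, c_4 = 50, a_5 = 285, b_5 = 120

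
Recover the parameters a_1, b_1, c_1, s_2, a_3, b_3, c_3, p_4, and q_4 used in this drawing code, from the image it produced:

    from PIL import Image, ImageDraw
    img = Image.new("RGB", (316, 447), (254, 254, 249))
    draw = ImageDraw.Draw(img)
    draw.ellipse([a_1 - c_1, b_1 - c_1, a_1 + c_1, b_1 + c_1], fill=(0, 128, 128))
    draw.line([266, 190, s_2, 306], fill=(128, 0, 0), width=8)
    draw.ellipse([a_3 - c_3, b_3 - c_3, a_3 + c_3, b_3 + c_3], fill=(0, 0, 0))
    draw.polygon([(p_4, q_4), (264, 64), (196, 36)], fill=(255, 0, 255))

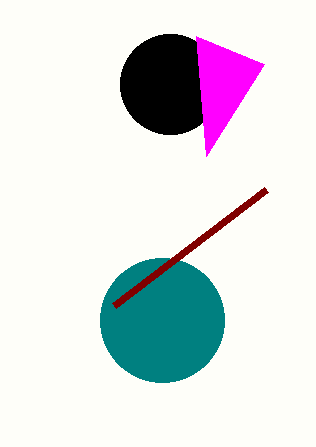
a_1 = 162
b_1 = 320
c_1 = 62
s_2 = 114
a_3 = 170
b_3 = 84
c_3 = 50
p_4 = 206
q_4 = 156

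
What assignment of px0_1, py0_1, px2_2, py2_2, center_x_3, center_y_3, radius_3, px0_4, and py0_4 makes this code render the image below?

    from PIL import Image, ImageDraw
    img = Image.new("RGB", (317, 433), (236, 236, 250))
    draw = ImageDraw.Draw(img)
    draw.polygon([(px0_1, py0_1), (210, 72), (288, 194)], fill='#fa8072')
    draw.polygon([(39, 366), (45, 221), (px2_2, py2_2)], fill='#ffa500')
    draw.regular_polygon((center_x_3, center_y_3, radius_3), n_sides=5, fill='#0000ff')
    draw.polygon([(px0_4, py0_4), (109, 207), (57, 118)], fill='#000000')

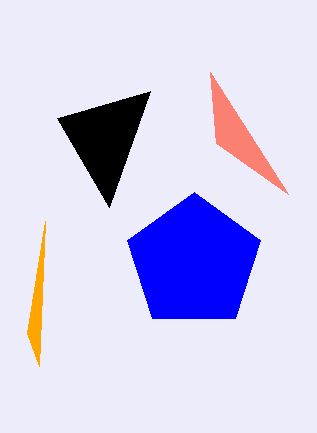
px0_1 = 216; py0_1 = 143; px2_2 = 27; py2_2 = 333; center_x_3 = 194; center_y_3 = 262; radius_3 = 70; px0_4 = 150; py0_4 = 91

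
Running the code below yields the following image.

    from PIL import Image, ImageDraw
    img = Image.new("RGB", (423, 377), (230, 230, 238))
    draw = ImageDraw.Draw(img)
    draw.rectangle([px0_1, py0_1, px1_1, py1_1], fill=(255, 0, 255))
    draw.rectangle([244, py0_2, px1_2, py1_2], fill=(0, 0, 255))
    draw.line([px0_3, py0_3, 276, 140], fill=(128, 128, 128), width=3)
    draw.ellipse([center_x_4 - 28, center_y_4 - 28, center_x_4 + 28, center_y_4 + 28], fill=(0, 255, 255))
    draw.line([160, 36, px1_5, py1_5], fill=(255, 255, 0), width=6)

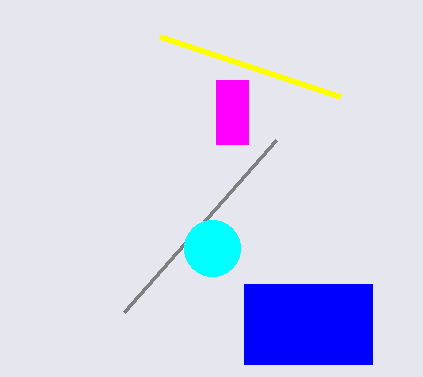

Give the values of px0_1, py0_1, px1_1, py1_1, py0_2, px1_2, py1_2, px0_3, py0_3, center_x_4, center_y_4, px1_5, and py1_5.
px0_1 = 216
py0_1 = 80
px1_1 = 248
py1_1 = 144
py0_2 = 284
px1_2 = 372
py1_2 = 364
px0_3 = 124
py0_3 = 312
center_x_4 = 212
center_y_4 = 248
px1_5 = 340
py1_5 = 96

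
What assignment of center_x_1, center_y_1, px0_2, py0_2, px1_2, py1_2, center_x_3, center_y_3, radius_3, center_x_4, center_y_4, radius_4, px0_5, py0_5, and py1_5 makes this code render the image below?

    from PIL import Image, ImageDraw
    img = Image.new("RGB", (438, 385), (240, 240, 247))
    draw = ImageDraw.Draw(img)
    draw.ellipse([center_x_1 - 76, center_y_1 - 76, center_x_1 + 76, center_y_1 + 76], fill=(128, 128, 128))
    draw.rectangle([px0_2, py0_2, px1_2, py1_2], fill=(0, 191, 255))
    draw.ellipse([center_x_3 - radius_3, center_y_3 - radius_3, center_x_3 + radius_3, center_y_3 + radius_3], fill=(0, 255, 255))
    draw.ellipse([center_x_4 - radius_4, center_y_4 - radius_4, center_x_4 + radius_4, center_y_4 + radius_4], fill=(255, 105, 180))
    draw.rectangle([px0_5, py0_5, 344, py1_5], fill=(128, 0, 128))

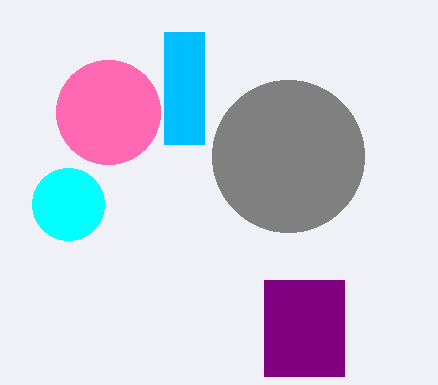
center_x_1 = 288, center_y_1 = 156, px0_2 = 164, py0_2 = 32, px1_2 = 204, py1_2 = 144, center_x_3 = 68, center_y_3 = 204, radius_3 = 36, center_x_4 = 108, center_y_4 = 112, radius_4 = 52, px0_5 = 264, py0_5 = 280, py1_5 = 376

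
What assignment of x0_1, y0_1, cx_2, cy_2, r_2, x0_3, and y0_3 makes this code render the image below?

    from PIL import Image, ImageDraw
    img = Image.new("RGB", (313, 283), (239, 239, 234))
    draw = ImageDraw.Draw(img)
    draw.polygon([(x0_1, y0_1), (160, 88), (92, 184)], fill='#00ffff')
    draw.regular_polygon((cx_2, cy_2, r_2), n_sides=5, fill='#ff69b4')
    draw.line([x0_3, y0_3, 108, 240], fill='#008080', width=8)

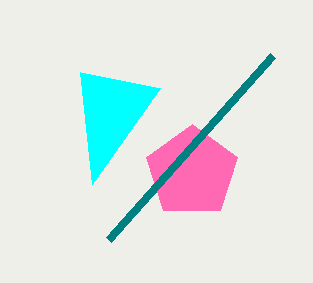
x0_1 = 80; y0_1 = 72; cx_2 = 192; cy_2 = 172; r_2 = 48; x0_3 = 272; y0_3 = 56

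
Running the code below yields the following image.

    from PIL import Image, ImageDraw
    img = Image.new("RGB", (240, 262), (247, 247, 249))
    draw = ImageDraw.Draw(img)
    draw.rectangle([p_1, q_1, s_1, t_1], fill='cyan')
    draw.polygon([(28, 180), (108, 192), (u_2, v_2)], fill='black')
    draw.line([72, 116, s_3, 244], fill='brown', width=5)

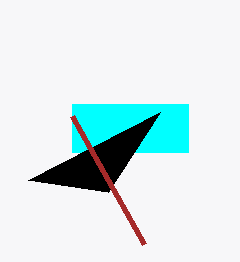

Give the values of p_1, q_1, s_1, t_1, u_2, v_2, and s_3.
p_1 = 72, q_1 = 104, s_1 = 188, t_1 = 152, u_2 = 160, v_2 = 112, s_3 = 144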